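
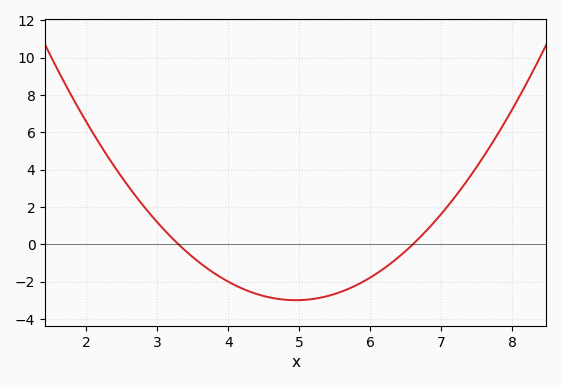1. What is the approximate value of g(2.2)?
5.32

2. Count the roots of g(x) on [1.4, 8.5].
2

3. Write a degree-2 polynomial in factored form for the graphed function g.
y = 1.1(x - 3.3)(x - 6.6)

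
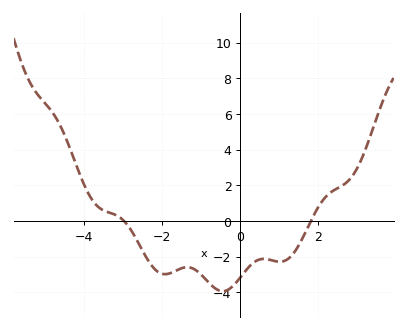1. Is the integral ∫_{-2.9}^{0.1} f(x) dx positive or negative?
negative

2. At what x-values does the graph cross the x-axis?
-3, 1.8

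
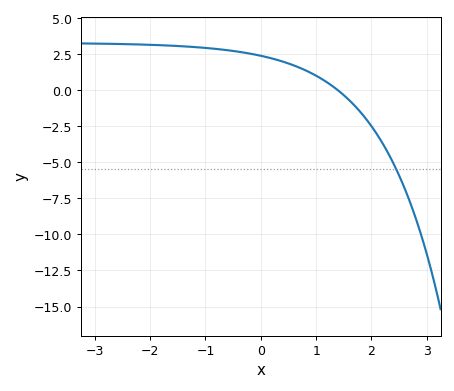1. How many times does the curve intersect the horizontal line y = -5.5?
1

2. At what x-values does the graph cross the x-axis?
1.4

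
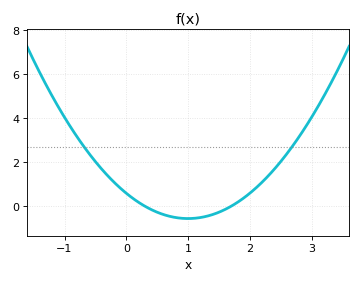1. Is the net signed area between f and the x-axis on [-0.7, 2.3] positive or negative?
positive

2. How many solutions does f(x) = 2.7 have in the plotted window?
2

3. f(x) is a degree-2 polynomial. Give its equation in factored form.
y = 1.15(x - 0.3)(x - 1.7)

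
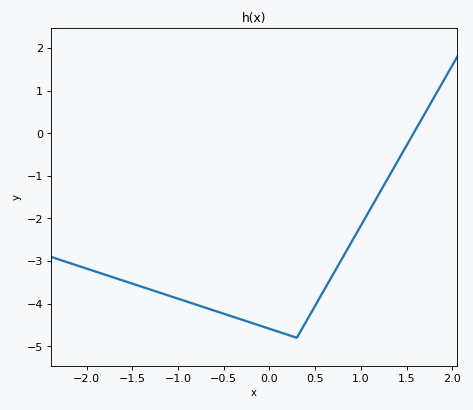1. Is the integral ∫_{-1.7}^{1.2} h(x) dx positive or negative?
negative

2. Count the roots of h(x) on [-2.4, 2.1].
1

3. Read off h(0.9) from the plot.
-2.54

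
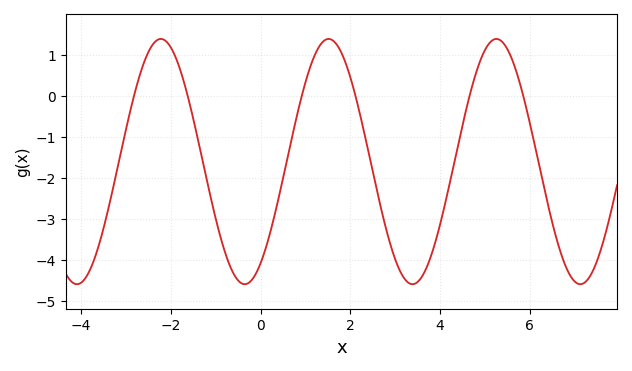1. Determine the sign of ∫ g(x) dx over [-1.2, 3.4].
negative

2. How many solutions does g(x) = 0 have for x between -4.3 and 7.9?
6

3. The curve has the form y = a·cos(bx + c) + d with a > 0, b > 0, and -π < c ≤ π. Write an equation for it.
y = 2.99cos(1.68x - 2.55) - 1.61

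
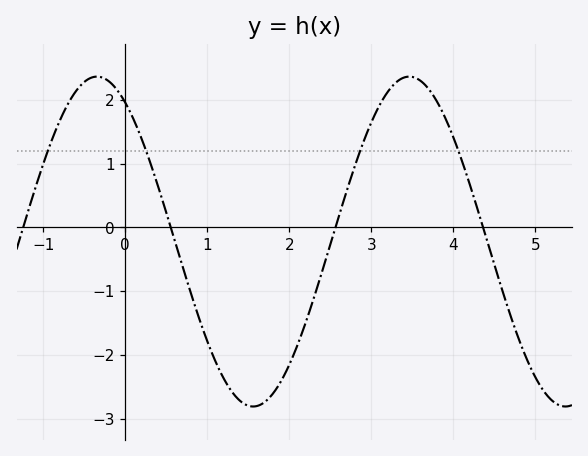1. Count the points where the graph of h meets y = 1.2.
4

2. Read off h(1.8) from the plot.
-2.6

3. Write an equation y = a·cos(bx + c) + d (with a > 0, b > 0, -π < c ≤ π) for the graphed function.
y = 2.58cos(1.6x + 0.57) - 0.22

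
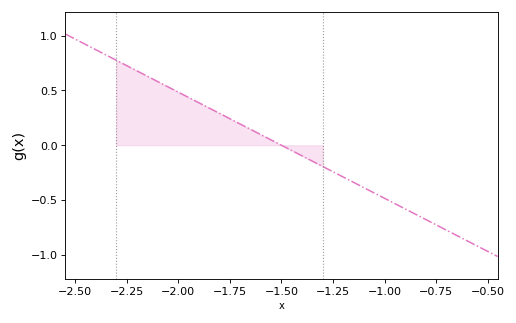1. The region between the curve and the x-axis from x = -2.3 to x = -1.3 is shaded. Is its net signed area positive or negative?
positive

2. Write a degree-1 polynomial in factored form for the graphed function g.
y = -0.97(x + 1.5)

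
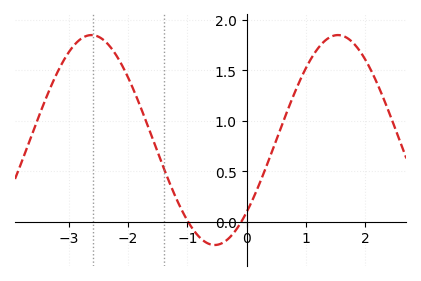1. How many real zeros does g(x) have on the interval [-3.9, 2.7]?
2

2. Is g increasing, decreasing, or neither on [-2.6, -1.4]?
decreasing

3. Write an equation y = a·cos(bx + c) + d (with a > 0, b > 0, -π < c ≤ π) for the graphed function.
y = 1.04cos(1.51x - 2.33) + 0.81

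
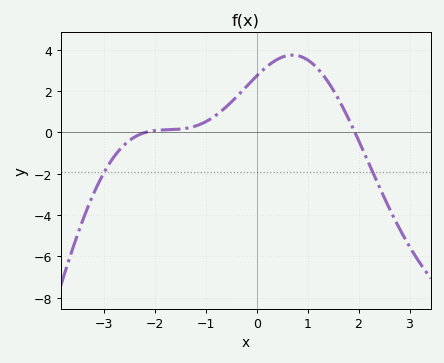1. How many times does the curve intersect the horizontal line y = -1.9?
2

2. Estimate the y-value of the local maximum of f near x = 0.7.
3.75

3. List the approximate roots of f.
-2.19, 1.93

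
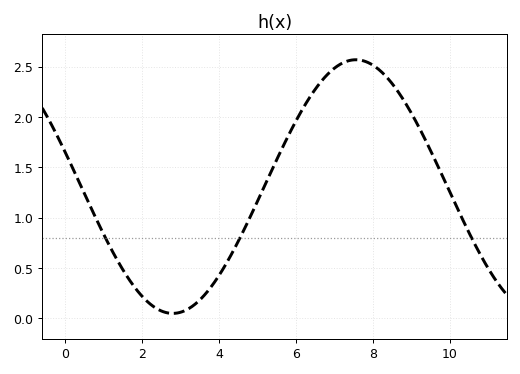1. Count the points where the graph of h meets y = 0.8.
3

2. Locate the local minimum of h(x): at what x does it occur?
2.79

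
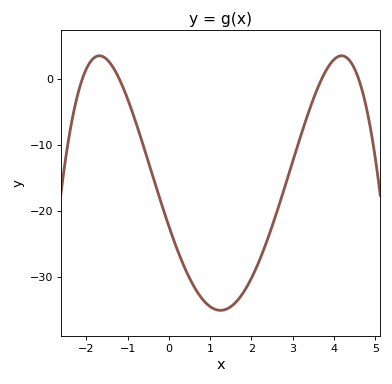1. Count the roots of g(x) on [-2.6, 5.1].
4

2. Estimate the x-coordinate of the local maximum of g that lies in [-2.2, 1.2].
-1.68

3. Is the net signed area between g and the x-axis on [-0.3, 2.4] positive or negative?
negative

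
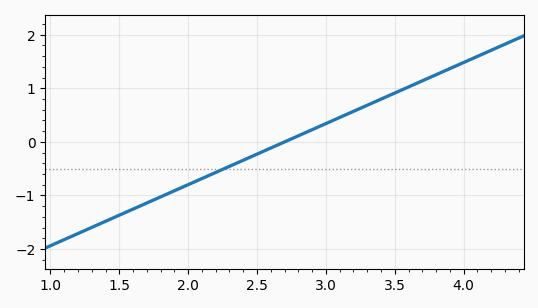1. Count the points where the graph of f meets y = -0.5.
1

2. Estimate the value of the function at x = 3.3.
0.7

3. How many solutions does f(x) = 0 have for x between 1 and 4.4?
1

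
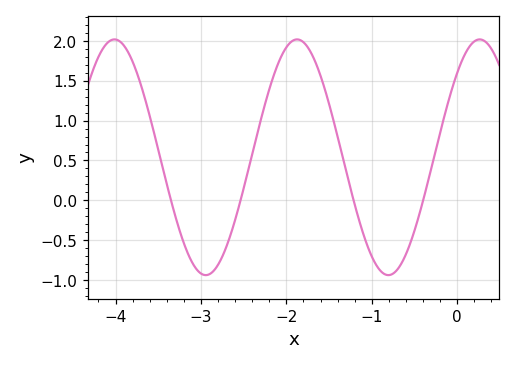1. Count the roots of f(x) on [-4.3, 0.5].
4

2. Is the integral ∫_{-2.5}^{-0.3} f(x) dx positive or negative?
positive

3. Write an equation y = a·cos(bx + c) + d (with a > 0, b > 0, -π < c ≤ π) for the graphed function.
y = 1.48cos(2.94x - 0.77) + 0.54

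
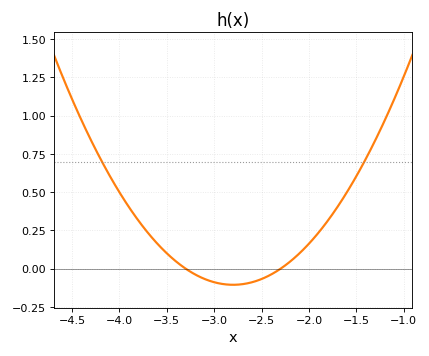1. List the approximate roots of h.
-3.3, -2.3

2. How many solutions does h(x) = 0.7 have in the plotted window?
2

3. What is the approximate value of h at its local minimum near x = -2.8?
-0.1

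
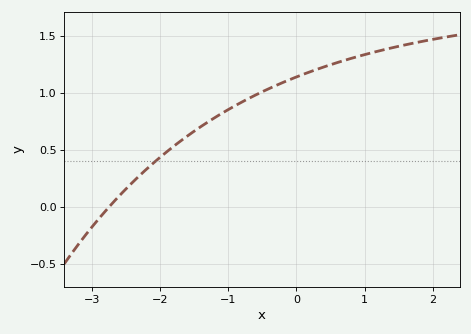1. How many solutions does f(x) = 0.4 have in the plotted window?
1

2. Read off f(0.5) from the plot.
1.25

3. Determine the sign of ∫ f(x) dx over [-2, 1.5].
positive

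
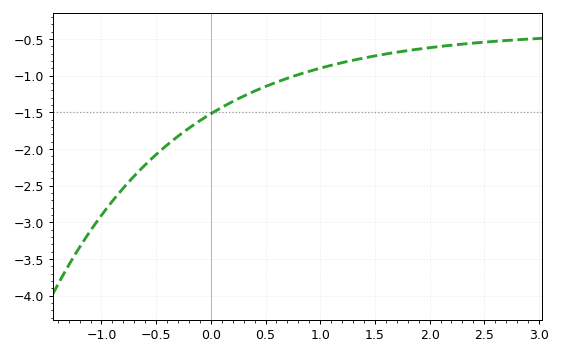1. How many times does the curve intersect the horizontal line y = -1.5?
1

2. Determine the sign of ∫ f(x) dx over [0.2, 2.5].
negative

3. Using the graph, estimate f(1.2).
-0.8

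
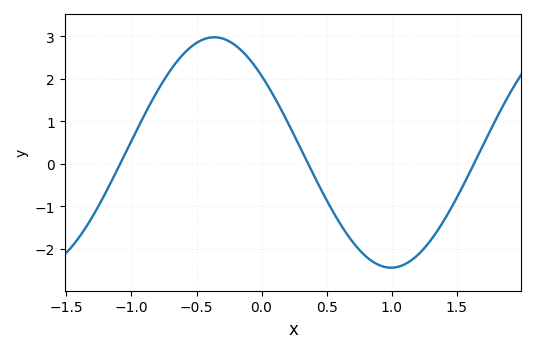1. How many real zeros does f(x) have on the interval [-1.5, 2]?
3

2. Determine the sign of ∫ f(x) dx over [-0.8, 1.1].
positive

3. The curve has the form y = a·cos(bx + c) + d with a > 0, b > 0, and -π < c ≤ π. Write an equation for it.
y = 2.71cos(2.31x + 0.842) + 0.27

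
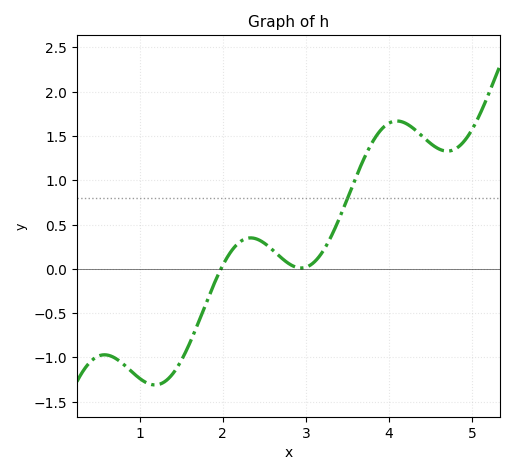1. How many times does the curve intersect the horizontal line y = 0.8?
1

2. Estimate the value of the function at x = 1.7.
-0.6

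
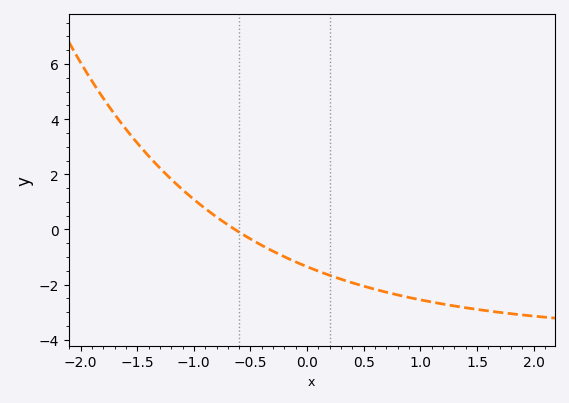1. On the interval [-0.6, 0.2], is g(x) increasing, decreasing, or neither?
decreasing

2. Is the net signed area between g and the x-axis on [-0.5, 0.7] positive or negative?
negative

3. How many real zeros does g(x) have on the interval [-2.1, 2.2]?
1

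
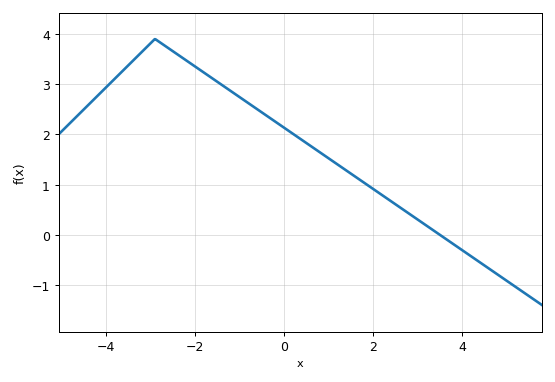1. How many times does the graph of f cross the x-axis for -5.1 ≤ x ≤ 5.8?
1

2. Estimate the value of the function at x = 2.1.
0.851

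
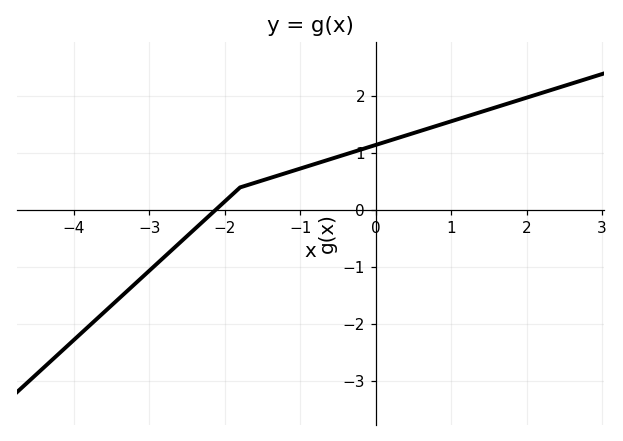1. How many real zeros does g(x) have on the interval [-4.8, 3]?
1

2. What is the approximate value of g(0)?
1.15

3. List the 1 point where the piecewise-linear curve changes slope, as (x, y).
(-1.8, 0.4)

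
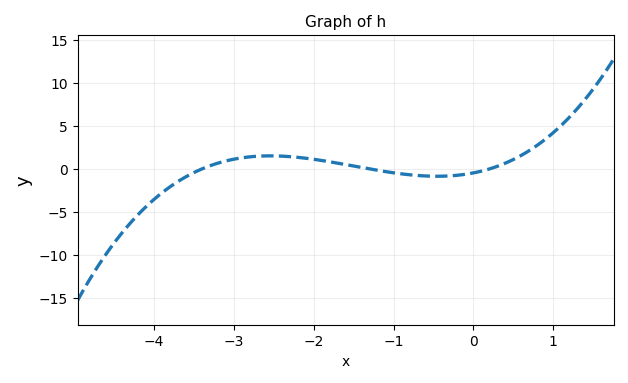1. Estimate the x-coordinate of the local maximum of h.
-2.5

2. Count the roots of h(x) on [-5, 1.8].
3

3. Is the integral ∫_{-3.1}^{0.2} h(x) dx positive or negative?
positive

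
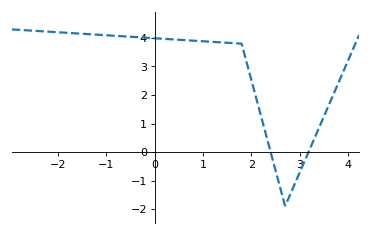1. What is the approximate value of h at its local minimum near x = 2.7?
-1.9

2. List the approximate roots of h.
2.4, 3.18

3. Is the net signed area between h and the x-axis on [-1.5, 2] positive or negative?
positive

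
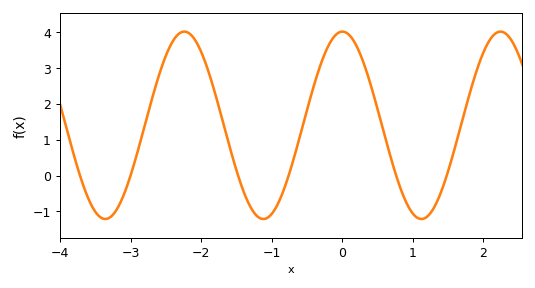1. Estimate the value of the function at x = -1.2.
-1.1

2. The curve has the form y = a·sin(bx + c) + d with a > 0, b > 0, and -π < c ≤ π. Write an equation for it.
y = 2.61sin(2.8x + 1.6) + 1.4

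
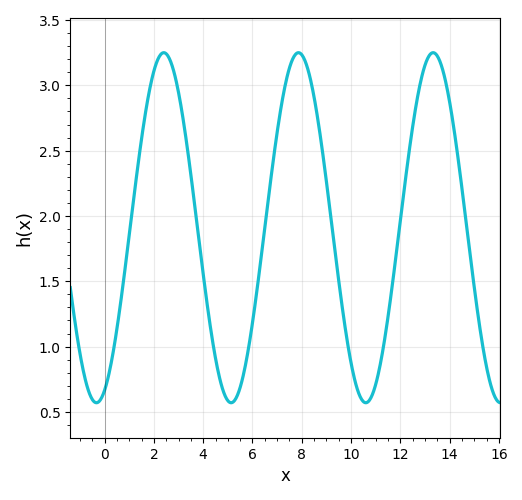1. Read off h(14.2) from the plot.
2.63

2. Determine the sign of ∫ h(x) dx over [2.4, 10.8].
positive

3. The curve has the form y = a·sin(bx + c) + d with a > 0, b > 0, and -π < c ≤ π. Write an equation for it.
y = 1.34sin(1.15x - 1.19) + 1.91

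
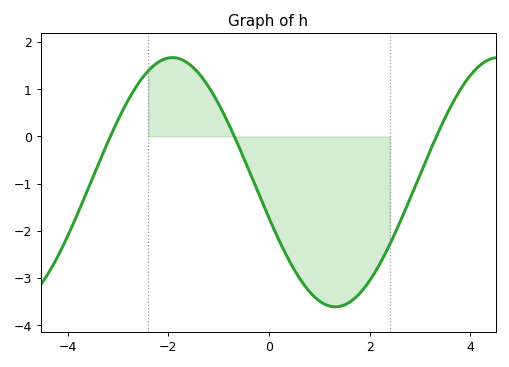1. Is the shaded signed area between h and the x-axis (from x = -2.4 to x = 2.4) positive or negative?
negative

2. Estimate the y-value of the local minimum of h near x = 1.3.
-3.61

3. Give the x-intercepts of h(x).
-3.15, -0.687, 3.33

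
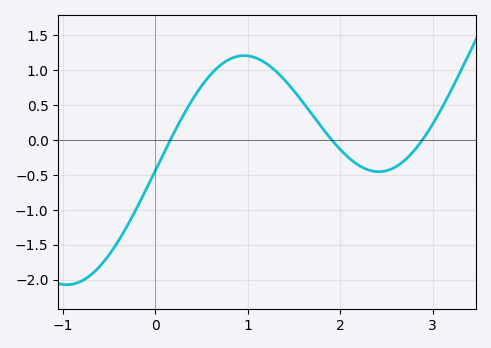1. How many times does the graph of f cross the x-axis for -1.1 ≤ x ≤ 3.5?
3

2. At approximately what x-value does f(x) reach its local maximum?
0.959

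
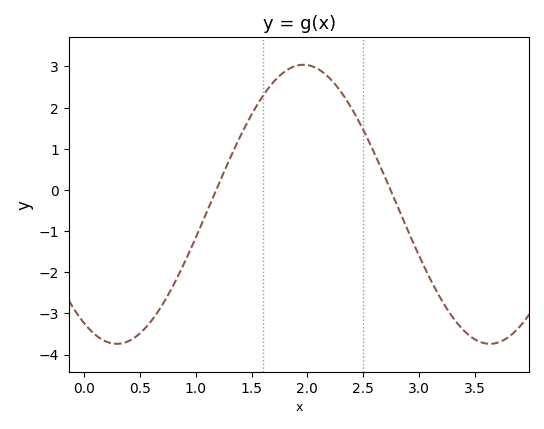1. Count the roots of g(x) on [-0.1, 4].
2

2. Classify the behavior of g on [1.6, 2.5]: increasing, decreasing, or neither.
neither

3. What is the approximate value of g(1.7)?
2.63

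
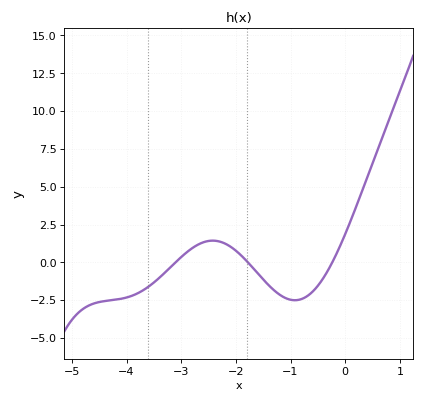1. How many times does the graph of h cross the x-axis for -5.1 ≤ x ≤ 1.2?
3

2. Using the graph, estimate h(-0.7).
-2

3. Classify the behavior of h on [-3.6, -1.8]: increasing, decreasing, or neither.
neither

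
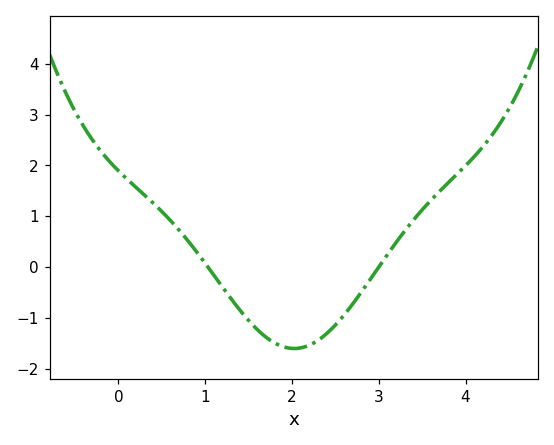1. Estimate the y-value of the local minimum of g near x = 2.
-1.6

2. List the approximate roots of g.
1, 3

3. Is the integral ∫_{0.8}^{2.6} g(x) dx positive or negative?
negative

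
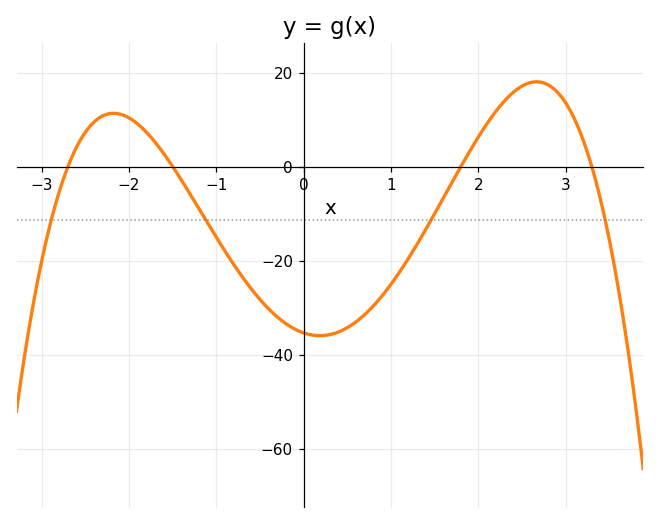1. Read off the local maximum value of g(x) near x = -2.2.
11.3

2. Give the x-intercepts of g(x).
-2.7, -1.5, 1.8, 3.3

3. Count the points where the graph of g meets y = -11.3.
4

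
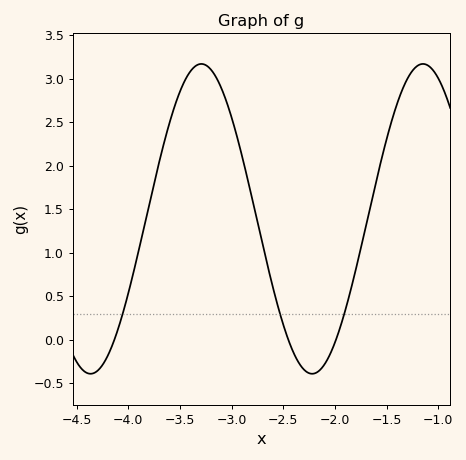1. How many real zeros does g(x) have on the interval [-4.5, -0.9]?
3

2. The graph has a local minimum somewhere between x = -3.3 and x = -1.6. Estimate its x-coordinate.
-2.2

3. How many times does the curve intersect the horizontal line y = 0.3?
3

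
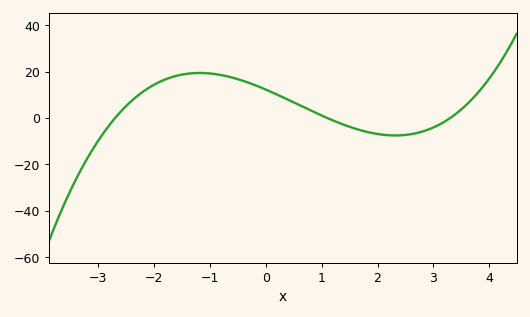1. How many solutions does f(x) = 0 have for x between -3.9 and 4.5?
3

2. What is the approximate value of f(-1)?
20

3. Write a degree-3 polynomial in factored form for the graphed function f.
y = 1.25(x + 2.7)(x - 1.1)(x - 3.3)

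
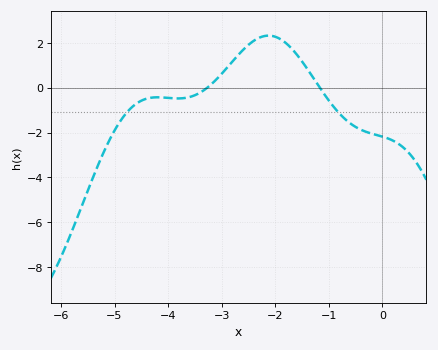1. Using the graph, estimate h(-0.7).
-1.39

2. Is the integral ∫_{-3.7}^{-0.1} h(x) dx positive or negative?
positive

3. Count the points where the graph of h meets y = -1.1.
2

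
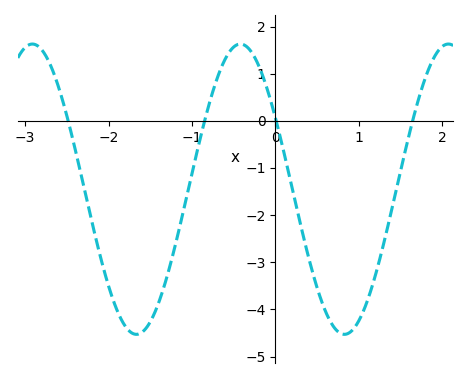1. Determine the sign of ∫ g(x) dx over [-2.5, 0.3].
negative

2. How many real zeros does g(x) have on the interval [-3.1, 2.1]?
4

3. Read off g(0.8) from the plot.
-4.5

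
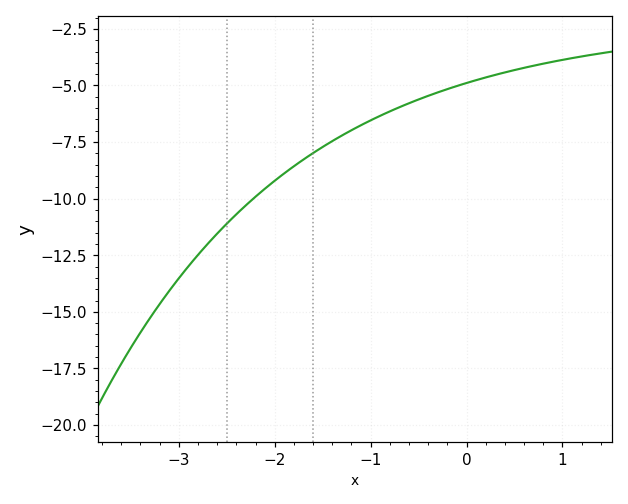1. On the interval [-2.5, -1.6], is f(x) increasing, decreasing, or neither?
increasing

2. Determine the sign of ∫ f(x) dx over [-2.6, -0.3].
negative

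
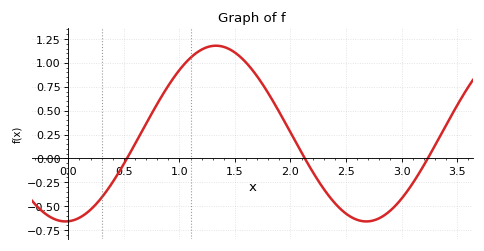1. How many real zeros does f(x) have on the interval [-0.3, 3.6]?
3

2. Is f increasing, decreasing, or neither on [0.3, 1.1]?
increasing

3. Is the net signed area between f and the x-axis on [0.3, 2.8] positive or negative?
positive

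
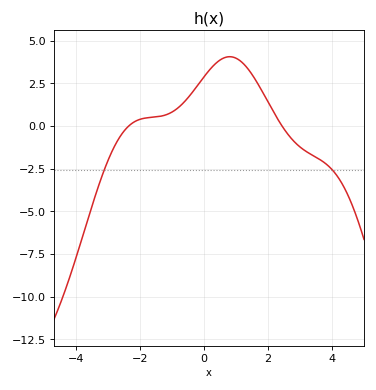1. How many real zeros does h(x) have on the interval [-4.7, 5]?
2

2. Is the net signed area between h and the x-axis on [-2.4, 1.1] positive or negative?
positive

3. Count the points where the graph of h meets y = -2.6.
2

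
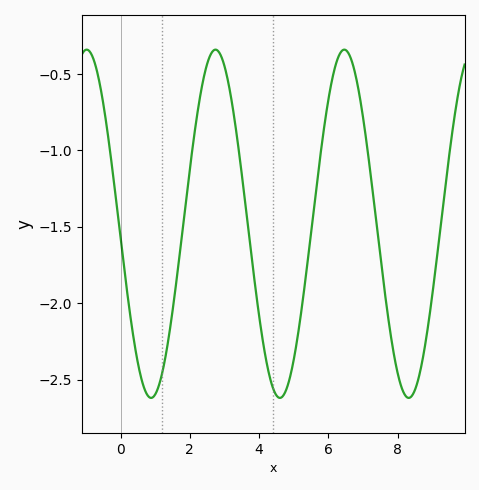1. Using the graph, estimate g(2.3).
-0.642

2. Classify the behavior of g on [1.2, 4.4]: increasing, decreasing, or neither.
neither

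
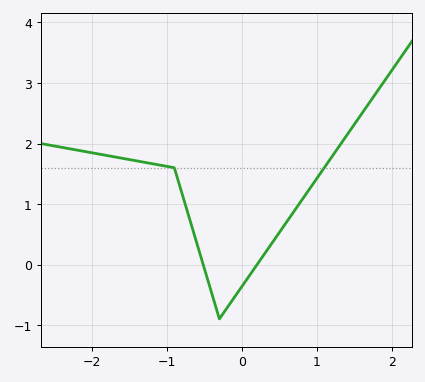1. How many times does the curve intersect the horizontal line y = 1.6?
2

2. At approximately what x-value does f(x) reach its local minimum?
-0.3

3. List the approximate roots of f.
-0.5, 0.2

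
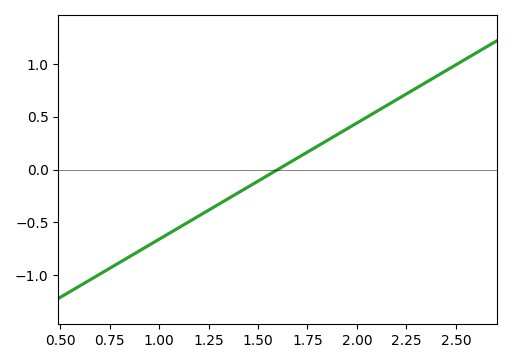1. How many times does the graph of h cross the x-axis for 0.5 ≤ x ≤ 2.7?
1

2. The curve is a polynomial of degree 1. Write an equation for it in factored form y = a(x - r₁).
y = 1.1(x - 1.6)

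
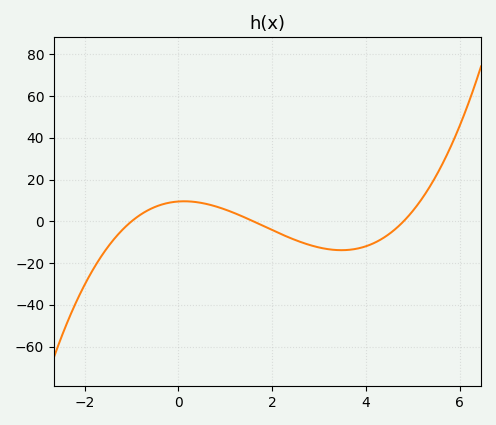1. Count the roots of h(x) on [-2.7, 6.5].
3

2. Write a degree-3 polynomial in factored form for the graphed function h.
y = 1.24(x + 1)(x - 1.6)(x - 4.8)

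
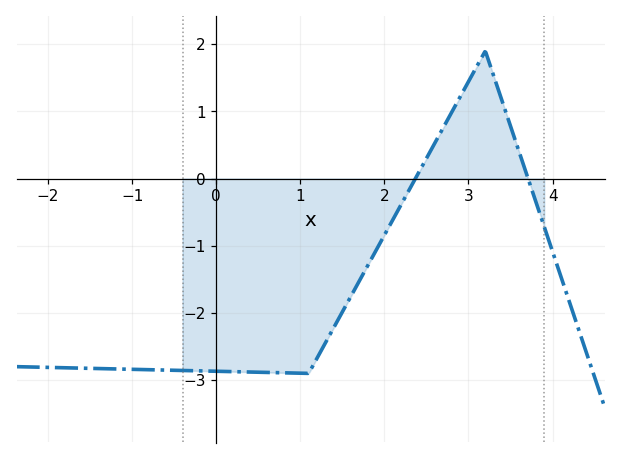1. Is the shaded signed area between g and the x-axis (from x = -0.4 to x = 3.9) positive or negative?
negative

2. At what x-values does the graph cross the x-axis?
2.4, 3.7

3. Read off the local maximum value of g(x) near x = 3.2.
1.9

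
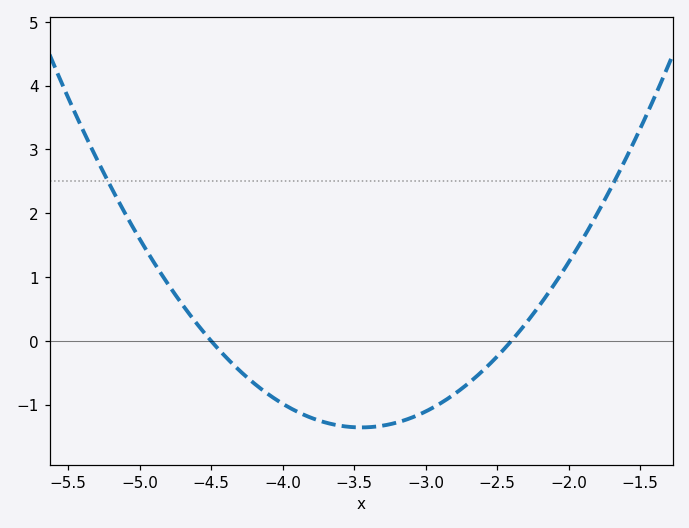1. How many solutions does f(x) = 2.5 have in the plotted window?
2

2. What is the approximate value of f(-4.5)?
0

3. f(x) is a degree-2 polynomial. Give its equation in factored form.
y = 1.23(x + 4.5)(x + 2.4)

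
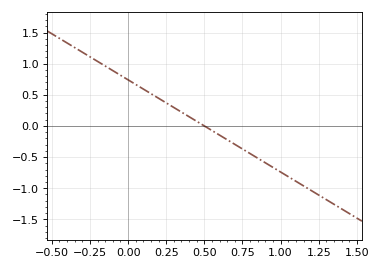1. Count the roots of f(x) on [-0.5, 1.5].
1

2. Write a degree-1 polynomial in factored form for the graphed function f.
y = -1.48(x - 0.5)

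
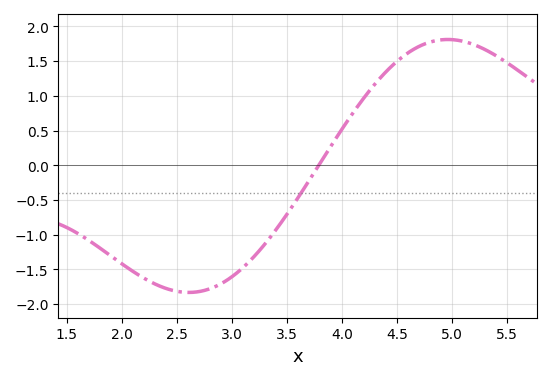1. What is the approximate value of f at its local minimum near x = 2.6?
-1.83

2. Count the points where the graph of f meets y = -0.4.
1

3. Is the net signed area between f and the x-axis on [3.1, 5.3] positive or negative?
positive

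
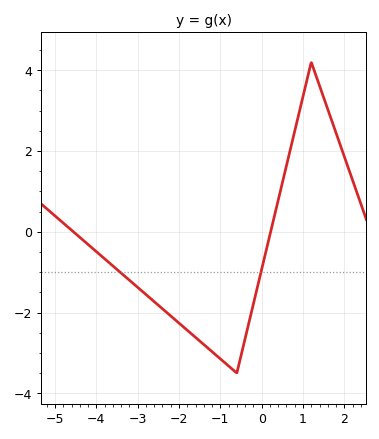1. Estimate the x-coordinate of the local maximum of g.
1.2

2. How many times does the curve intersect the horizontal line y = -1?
2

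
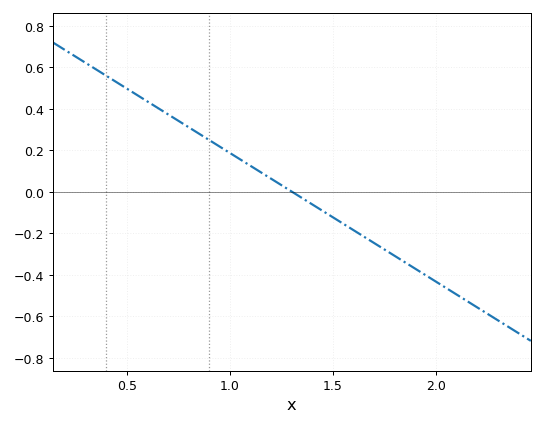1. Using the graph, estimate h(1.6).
-0.18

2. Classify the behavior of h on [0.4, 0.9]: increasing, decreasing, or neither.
decreasing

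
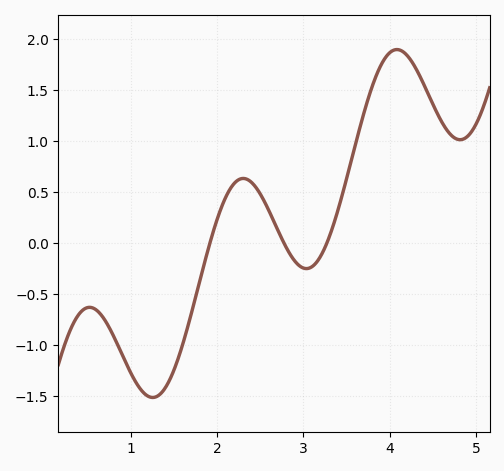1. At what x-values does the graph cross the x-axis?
1.92, 2.78, 3.27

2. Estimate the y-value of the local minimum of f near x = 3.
-0.25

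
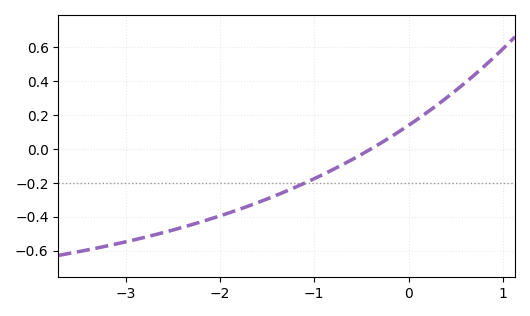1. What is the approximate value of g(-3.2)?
-0.571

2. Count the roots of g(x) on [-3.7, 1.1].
1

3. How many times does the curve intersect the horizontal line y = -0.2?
1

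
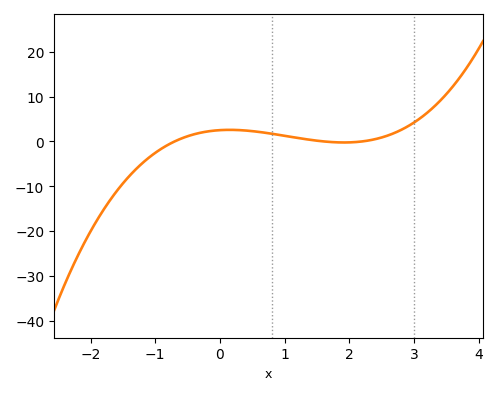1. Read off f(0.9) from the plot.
1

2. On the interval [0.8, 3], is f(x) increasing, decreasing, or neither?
neither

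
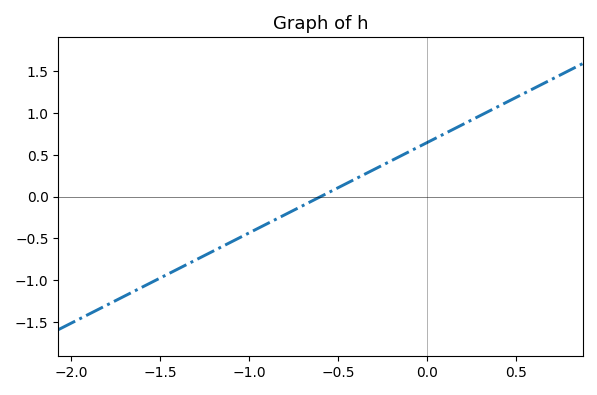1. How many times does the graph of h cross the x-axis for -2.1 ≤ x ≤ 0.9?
1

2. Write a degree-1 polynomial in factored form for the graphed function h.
y = 1.08(x + 0.6)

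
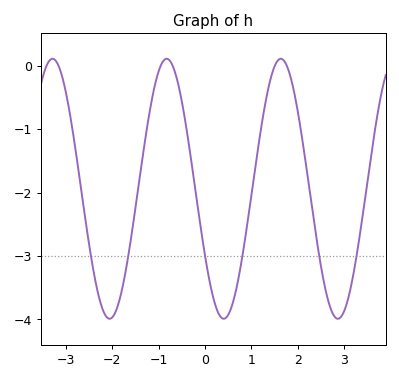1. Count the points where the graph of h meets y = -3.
6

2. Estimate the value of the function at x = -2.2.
-3.86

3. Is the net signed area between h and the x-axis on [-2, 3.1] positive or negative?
negative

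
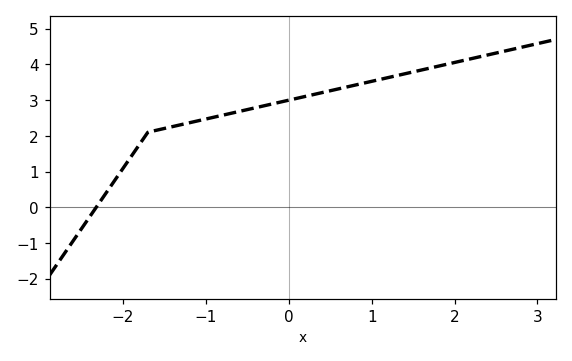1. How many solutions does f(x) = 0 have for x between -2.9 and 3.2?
1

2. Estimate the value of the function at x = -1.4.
2.3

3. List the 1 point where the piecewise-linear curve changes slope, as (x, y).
(-1.7, 2.1)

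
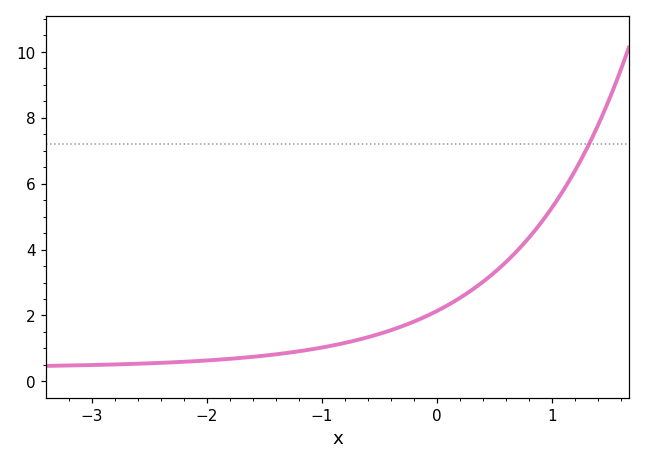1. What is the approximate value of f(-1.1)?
1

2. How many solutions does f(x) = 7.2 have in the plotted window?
1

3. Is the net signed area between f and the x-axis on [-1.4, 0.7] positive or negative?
positive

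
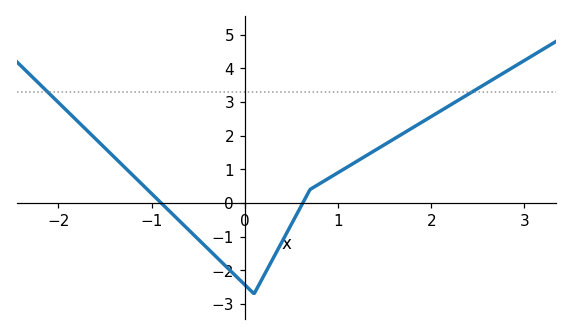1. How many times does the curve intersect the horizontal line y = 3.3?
2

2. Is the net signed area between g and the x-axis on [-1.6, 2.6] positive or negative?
positive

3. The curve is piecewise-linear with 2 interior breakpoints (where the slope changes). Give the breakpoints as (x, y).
(0.1, -2.7); (0.7, 0.4)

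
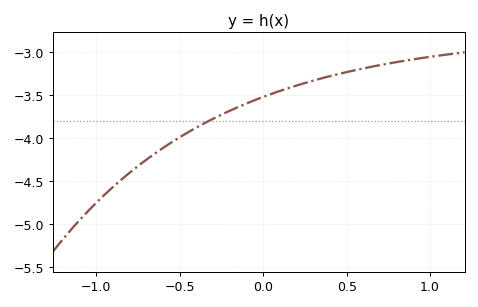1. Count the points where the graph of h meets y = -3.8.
1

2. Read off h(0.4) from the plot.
-3.3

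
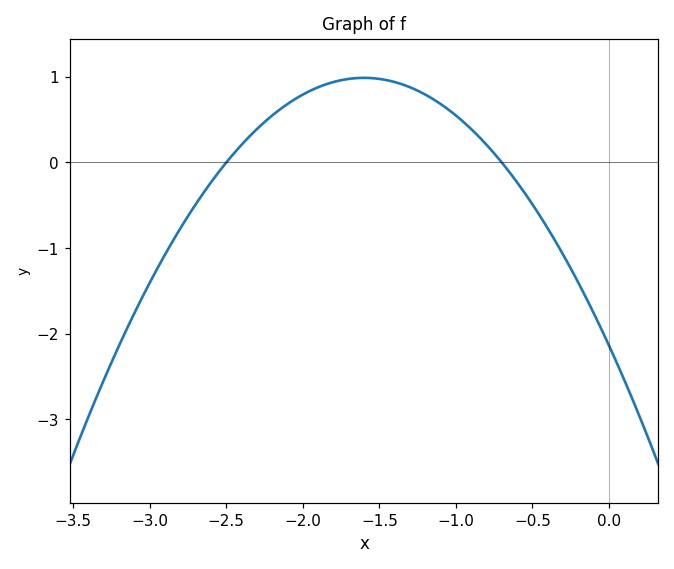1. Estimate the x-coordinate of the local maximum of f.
-1.6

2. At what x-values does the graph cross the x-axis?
-2.5, -0.7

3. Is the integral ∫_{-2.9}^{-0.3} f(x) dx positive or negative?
positive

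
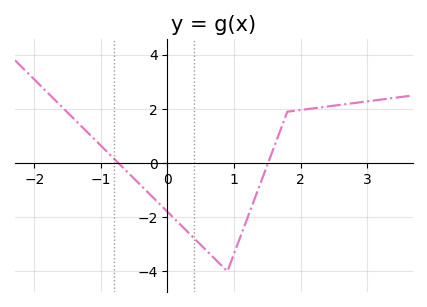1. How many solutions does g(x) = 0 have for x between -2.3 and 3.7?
2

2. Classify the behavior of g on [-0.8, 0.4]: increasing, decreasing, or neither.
decreasing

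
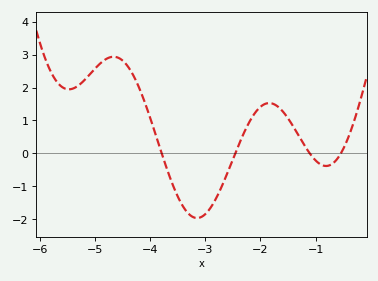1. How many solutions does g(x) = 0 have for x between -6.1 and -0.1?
4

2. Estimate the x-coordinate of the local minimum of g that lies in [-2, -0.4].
-0.8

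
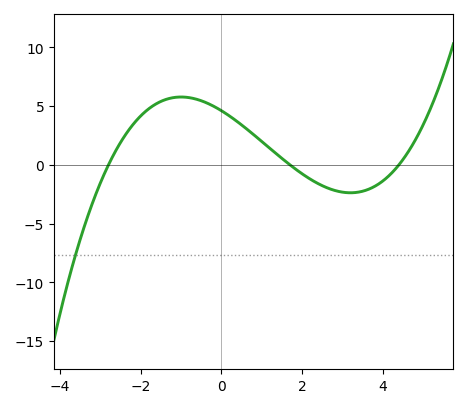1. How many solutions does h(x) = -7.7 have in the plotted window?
1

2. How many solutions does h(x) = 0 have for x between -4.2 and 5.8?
3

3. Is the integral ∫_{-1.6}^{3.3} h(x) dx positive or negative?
positive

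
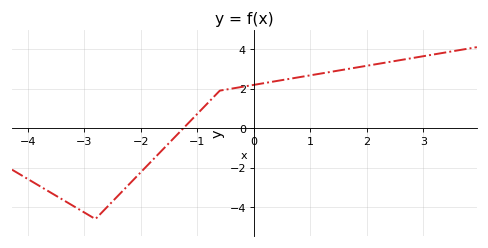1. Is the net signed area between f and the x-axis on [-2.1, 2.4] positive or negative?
positive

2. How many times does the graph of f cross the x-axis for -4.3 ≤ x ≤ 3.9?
1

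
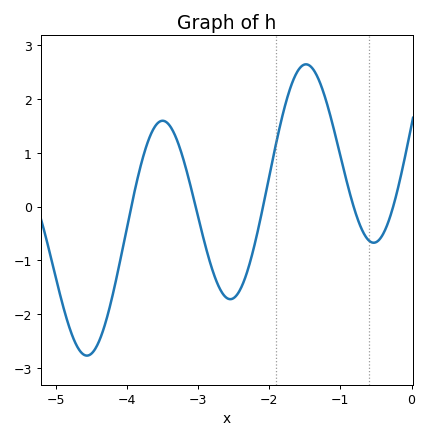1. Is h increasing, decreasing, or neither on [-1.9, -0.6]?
neither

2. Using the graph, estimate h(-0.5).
-0.662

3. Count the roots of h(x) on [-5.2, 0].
5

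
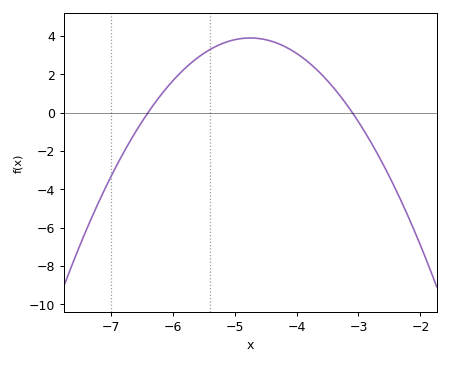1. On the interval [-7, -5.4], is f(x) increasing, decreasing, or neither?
increasing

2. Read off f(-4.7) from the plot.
3.89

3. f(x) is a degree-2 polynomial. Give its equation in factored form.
y = -1.43(x + 6.4)(x + 3.1)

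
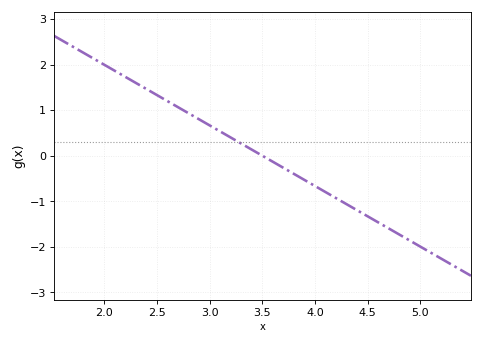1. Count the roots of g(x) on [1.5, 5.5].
1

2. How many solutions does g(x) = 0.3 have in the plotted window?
1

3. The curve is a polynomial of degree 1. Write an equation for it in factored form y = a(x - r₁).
y = -1.33(x - 3.5)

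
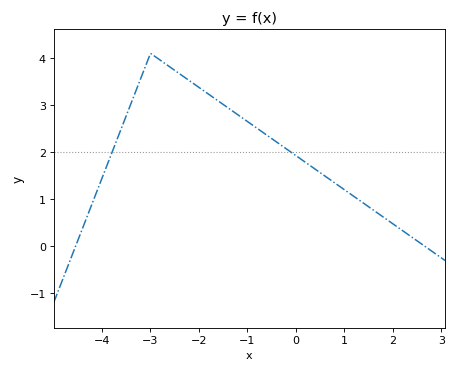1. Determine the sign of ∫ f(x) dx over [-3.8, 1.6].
positive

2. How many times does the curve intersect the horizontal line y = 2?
2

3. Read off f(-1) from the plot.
2.65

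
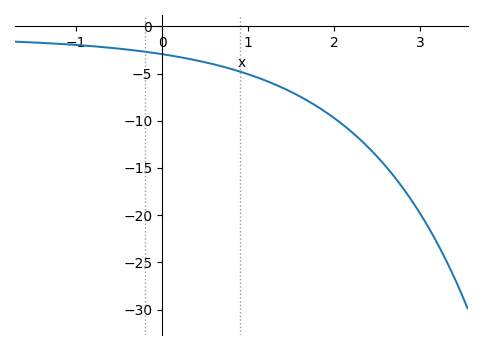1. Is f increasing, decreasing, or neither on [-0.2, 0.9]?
decreasing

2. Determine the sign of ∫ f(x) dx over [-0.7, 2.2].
negative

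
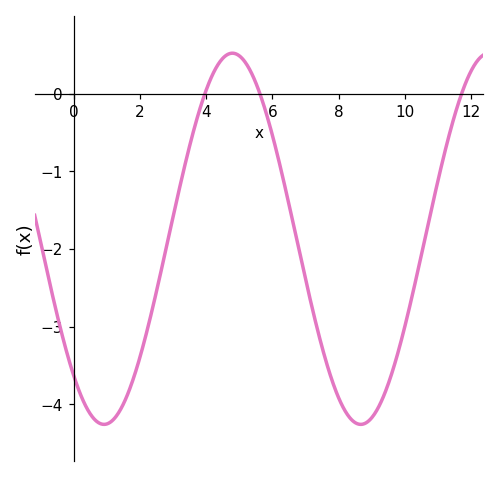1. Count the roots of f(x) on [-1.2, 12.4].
3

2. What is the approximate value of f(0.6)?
-4.2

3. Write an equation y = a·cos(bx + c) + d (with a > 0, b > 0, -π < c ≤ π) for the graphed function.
y = 2.39cos(0.81x + 2.4) - 1.87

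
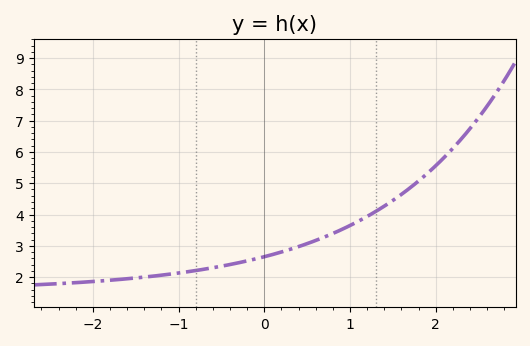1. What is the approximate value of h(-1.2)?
2.1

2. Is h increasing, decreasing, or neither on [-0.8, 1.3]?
increasing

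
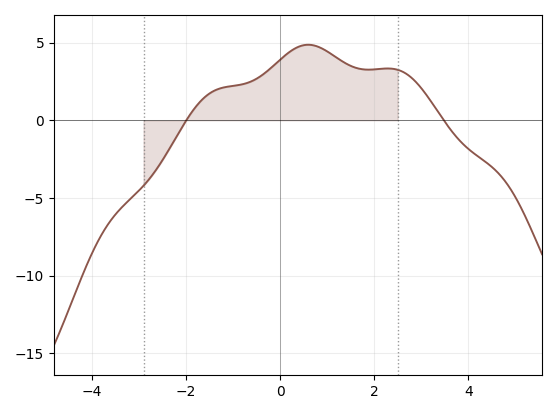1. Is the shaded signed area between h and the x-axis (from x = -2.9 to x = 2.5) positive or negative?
positive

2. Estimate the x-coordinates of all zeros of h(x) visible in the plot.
-2, 3.4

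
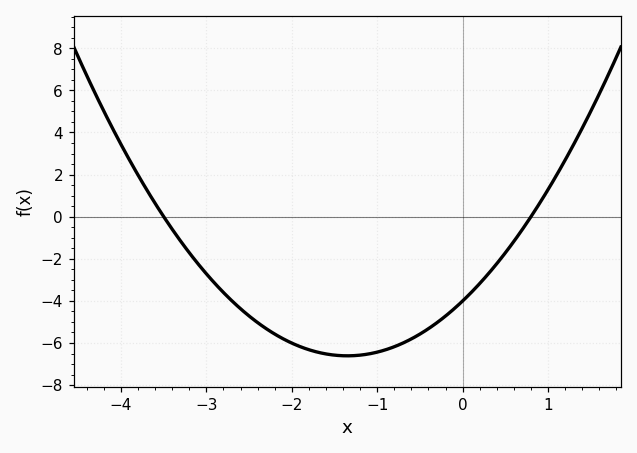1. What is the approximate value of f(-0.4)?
-5.32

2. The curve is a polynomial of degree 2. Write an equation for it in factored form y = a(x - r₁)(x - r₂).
y = 1.43(x + 3.5)(x - 0.8)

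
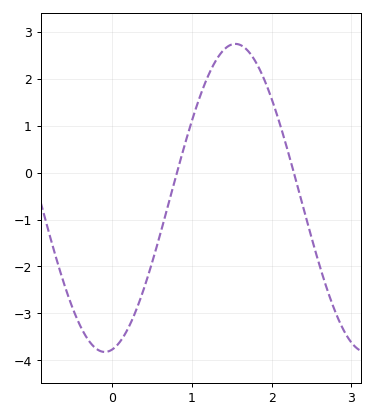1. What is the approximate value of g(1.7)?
2.6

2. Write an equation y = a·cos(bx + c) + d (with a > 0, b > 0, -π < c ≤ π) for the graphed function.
y = 3.28cos(1.9x - 3) - 0.54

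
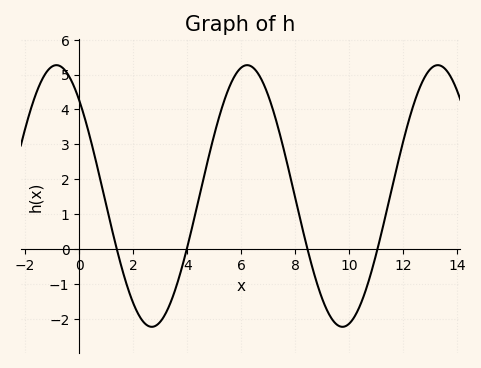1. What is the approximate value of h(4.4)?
1.3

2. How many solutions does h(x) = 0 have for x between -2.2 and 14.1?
4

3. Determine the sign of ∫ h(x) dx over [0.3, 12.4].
positive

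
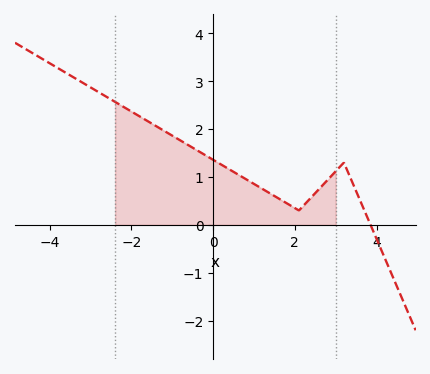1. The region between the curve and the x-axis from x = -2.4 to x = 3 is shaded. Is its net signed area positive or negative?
positive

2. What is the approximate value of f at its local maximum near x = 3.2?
1.3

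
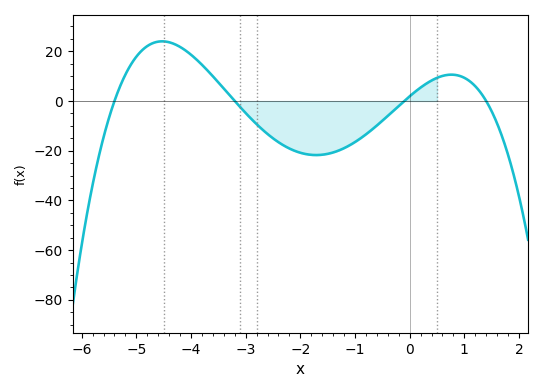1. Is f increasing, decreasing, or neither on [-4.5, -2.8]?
decreasing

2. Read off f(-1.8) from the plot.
-21.7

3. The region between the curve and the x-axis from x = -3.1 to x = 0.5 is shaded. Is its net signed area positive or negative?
negative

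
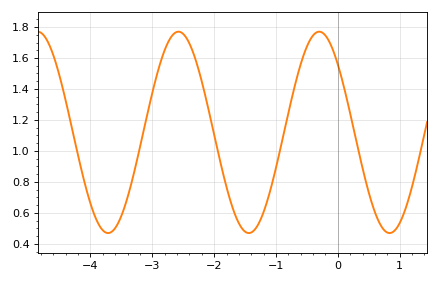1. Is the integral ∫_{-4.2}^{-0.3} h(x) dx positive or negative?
positive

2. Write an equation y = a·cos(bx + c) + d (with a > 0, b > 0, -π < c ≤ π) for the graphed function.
y = 0.65cos(2.76x + 0.83) + 1.12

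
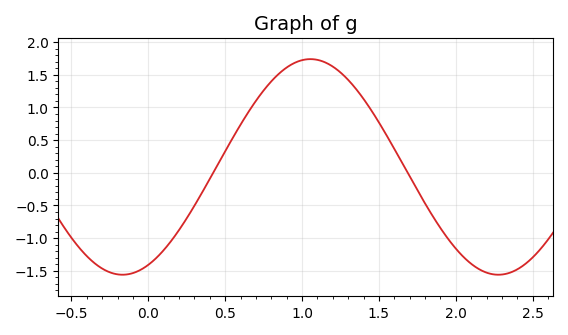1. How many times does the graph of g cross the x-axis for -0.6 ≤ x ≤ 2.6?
2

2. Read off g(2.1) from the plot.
-1.4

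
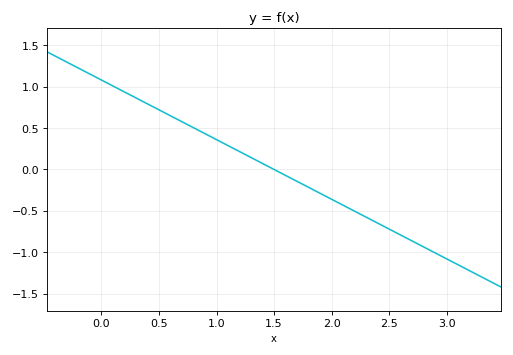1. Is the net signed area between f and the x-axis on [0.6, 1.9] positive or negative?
positive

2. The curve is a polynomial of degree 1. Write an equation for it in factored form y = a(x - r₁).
y = -0.72(x - 1.5)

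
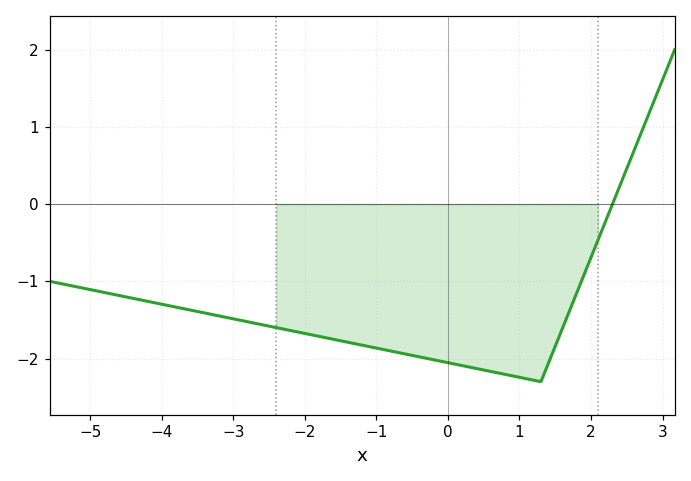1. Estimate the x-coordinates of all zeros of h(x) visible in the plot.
2.4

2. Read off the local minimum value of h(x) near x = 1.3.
-2.3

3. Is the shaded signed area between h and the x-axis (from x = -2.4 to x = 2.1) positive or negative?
negative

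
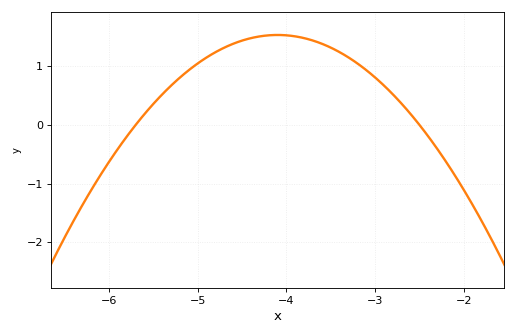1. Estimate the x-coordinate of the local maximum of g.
-4.1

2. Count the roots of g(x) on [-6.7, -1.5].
2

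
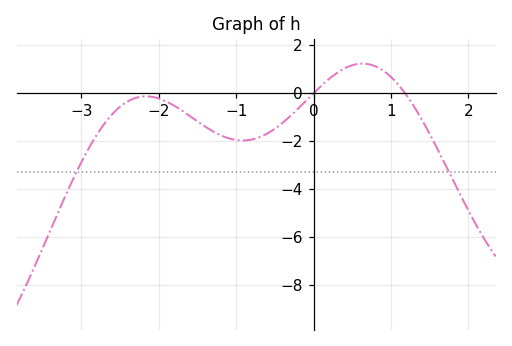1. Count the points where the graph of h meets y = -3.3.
2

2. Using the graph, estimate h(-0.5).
-1.48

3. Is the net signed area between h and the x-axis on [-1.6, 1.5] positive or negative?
negative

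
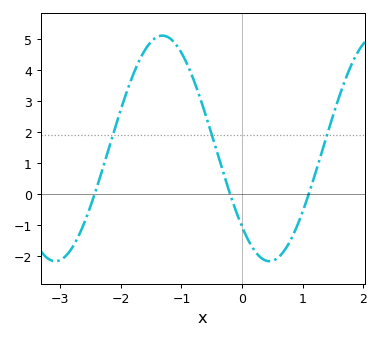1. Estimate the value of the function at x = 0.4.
-2.1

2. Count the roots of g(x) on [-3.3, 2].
3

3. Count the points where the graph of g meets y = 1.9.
3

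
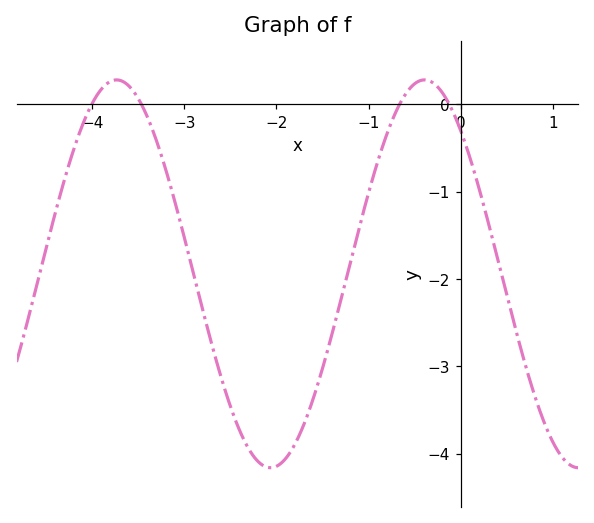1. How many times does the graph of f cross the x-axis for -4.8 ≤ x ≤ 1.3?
4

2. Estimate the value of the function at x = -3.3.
-0.423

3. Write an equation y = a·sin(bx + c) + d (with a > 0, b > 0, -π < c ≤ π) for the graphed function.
y = 2.22sin(1.88x + 2.31) - 1.94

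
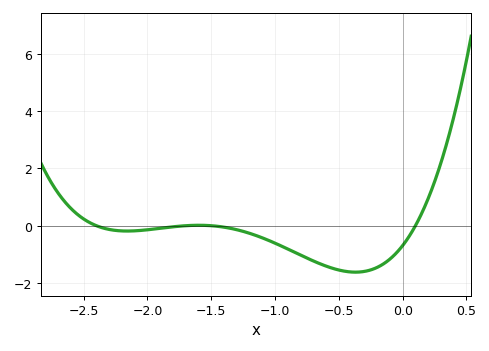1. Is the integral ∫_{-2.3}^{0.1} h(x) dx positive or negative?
negative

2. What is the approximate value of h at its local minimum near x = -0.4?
-1.62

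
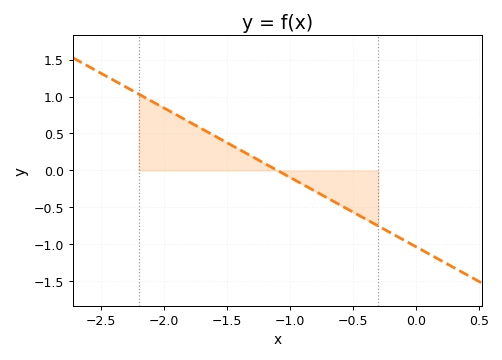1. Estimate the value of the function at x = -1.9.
0.752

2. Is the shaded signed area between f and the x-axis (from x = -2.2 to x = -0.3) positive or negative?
positive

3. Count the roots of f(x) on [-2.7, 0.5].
1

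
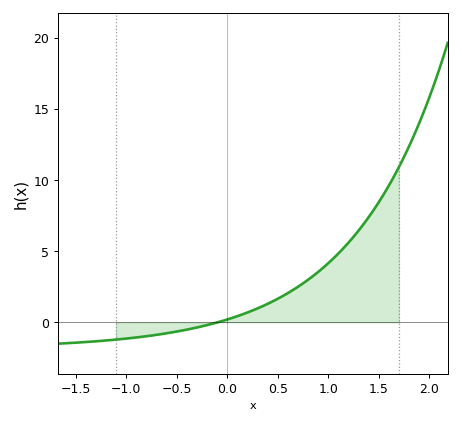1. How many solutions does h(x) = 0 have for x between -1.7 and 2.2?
1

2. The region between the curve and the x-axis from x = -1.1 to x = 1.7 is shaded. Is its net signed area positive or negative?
positive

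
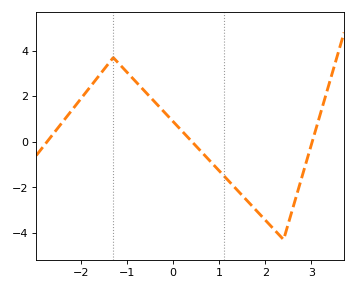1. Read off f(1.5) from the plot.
-2.35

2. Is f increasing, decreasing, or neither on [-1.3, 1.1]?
decreasing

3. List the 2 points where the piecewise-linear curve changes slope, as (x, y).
(-1.3, 3.7); (2.4, -4.3)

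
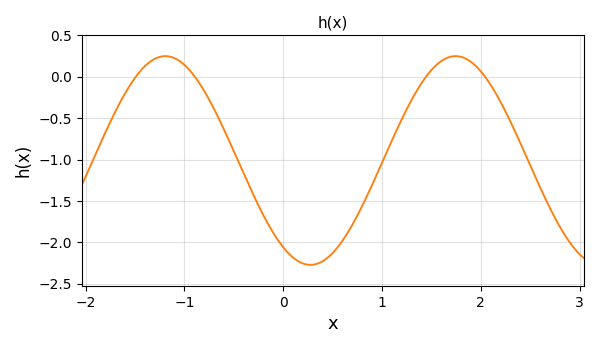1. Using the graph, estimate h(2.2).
-0.3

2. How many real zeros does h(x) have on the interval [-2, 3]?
4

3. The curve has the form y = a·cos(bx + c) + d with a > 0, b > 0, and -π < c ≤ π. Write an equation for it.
y = 1.26cos(2.1x + 2.6) - 1.01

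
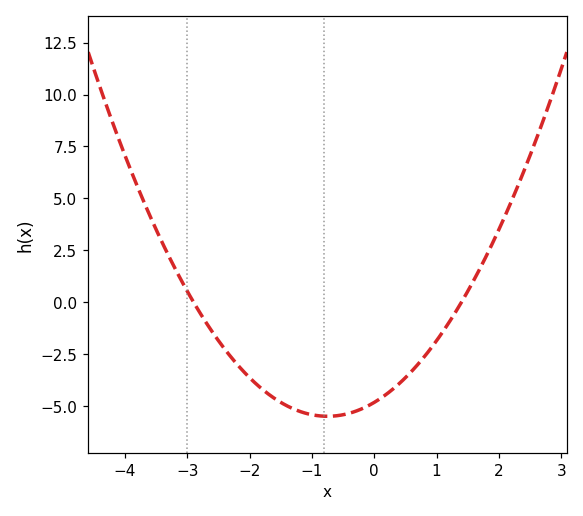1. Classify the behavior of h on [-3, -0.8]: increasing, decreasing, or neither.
decreasing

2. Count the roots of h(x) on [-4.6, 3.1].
2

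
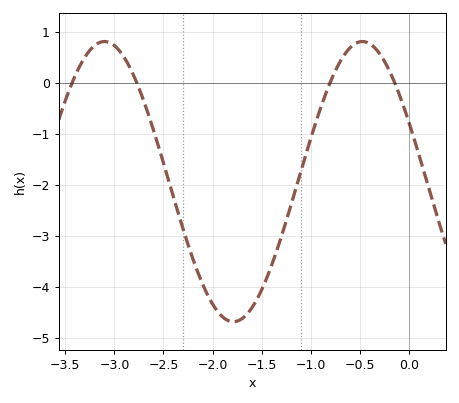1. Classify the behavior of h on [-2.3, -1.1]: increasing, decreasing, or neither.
neither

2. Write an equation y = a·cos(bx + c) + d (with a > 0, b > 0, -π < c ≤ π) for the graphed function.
y = 2.75cos(2.39x + 1.13) - 1.94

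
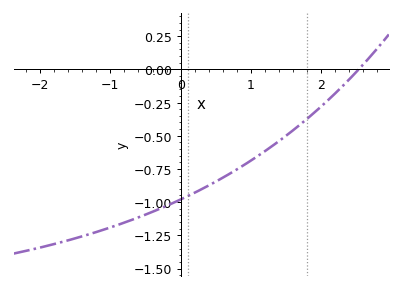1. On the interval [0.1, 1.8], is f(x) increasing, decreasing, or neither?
increasing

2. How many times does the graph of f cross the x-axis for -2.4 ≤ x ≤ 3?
1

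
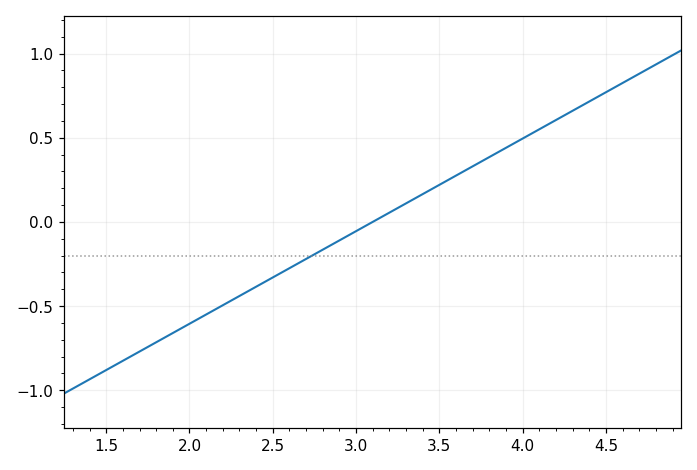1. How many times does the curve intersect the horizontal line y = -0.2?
1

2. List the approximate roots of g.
3.1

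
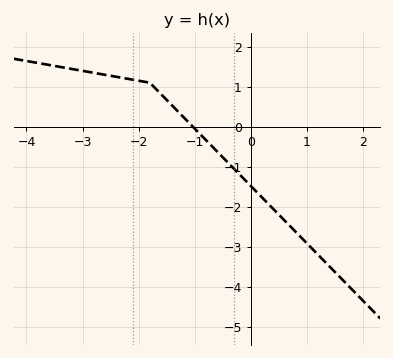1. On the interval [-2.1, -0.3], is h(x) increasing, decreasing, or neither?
decreasing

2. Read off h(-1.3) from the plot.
0.382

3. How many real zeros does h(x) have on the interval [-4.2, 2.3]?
1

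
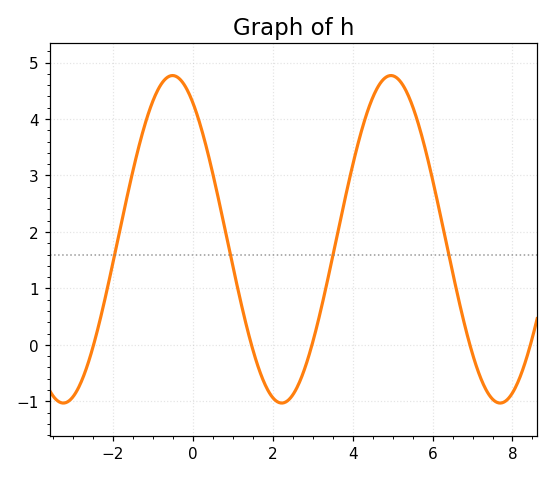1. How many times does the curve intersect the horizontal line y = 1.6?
4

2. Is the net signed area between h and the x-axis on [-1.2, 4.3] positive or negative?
positive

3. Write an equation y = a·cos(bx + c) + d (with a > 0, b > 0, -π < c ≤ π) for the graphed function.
y = 2.9cos(1.15x + 0.58) + 1.87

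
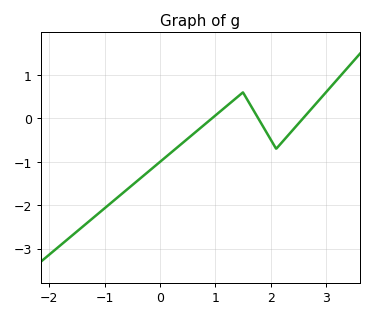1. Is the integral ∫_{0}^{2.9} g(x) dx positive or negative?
negative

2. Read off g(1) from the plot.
0.1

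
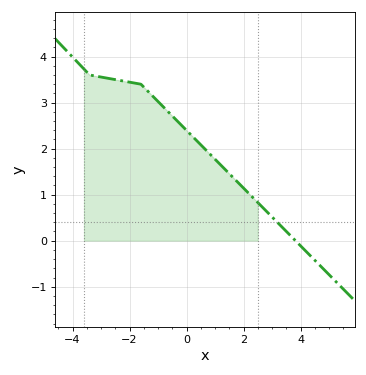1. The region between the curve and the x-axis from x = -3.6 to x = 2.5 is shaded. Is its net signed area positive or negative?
positive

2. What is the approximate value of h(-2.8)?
3.53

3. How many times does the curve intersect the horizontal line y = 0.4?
1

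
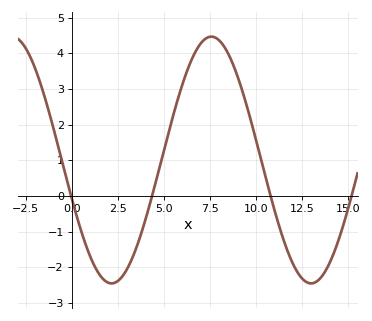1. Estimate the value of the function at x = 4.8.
0.851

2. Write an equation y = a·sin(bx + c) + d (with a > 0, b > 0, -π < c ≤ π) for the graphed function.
y = 3.46sin(0.58x - 2.83) + 1.01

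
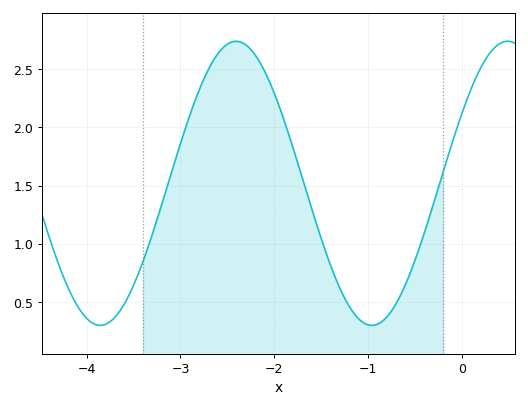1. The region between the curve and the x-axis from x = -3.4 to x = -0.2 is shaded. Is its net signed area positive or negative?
positive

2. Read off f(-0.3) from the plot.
1.35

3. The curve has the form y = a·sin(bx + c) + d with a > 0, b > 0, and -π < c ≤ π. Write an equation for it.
y = 1.22sin(2.17x + 0.512) + 1.52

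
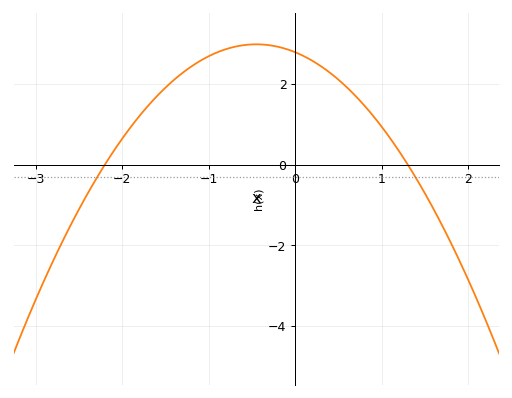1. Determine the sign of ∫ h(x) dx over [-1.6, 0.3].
positive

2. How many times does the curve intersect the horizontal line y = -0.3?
2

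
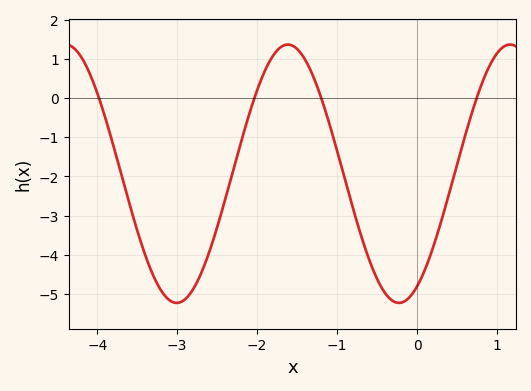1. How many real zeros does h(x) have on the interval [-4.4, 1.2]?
4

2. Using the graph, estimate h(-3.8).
-1.2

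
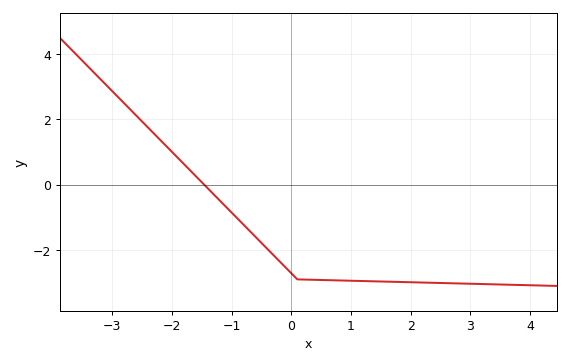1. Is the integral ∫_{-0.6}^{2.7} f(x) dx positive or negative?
negative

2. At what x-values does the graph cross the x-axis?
-1.46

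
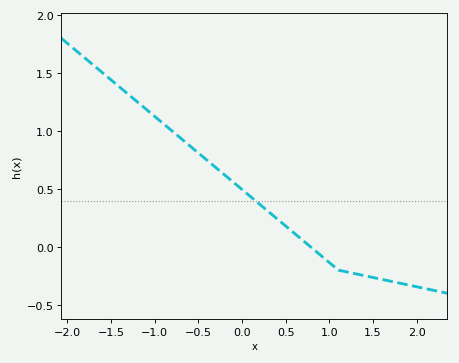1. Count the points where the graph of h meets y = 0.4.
1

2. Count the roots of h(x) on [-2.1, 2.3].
1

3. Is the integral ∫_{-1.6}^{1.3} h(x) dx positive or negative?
positive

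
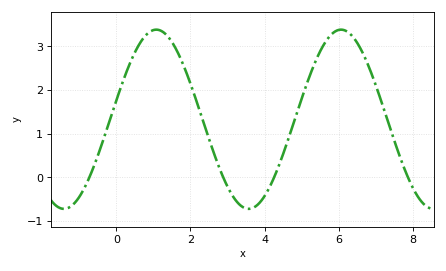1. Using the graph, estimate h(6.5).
3.1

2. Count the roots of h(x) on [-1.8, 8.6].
4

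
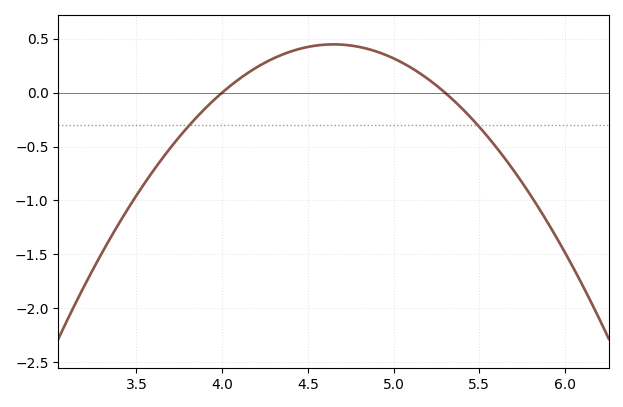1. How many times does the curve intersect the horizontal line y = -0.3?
2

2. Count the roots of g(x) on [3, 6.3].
2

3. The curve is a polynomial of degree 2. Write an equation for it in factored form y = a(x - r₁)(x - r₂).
y = -1.06(x - 4)(x - 5.3)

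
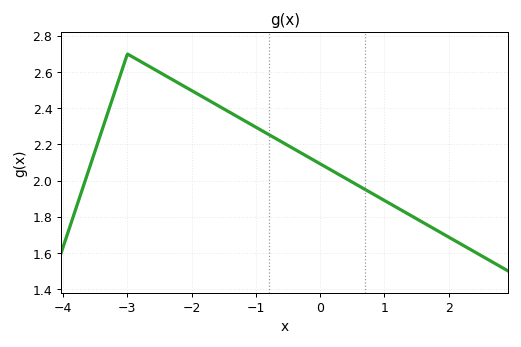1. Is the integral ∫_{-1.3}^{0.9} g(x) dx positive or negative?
positive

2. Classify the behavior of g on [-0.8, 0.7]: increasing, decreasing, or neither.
decreasing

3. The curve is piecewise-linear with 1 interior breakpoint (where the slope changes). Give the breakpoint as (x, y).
(-3, 2.7)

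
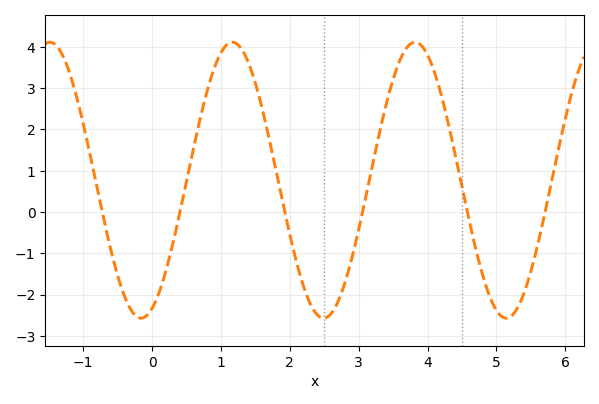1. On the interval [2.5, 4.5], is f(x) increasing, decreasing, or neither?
neither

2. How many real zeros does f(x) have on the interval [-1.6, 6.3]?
6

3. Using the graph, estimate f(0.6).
1.5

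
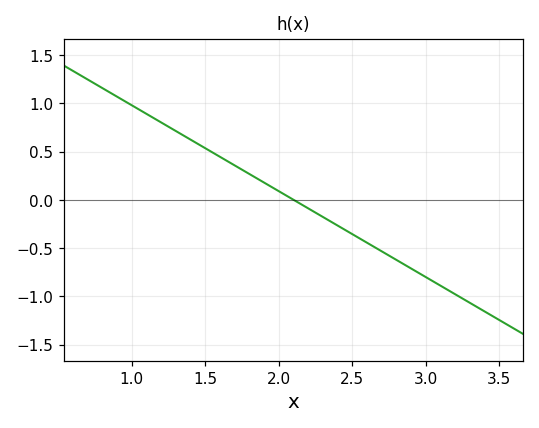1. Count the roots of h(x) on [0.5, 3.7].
1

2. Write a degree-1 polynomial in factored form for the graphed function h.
y = -0.89(x - 2.1)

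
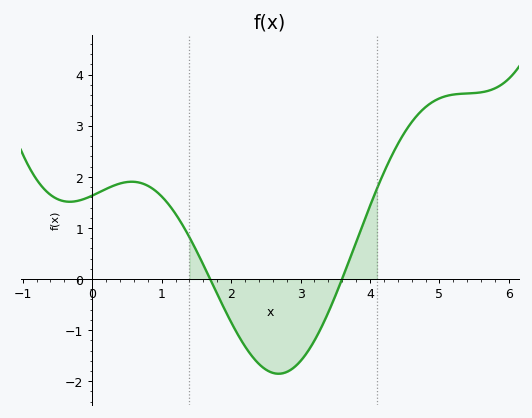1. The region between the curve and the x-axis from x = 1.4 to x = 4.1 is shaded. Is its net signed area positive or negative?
negative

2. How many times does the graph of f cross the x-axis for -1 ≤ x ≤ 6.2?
2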